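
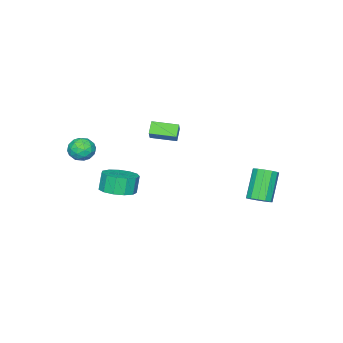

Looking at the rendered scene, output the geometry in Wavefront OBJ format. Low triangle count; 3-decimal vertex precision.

v 0.987 -2.437 -2.157
v 1.509 -1.553 -1.939
v 1.156 -1.618 -0.825
v 0.633 -2.503 -1.043
v 0.965 -1.389 -2.102
v 0.611 -1.454 -0.989
v 0.427 -1.558 -2.283
v 0.074 -1.623 -1.169
v 0.068 -2.006 -2.423
v -0.286 -2.071 -1.31
v -0 -2.591 -2.479
v -0.354 -2.656 -1.366
v 0.245 -3.127 -2.433
v -0.109 -3.192 -1.319
v 0.726 -3.444 -2.299
v 0.372 -3.51 -1.185
v 1.29 -3.442 -2.119
v 0.936 -3.507 -1.006
v 1.757 -3.121 -1.952
v 1.404 -3.186 -0.839
v 1.98 -2.582 -1.85
v 1.627 -2.648 -0.736
v 1.888 -1.998 -1.845
v 1.534 -2.063 -0.731
v 2.855 -2.675 1.615
v 3.366 -3.165 1.2
v 2.074 -3.715 1.88
v 2.585 -4.205 1.465
v 2.821 -3.876 2.179
v 3.303 -3.233 2.015
v 2.137 -3.647 1.065
v 2.619 -3.004 0.901
v 2.922 -3.765 0.86
v 3.345 -3.907 1.549
v 2.095 -2.973 1.531
v 2.518 -3.115 2.22
v 3.179 -2.829 1.384
v 2.261 -4.051 1.696
v 2.4 -3.858 2.115
v 2.7 -4.146 1.872
v 3.142 -2.869 1.863
v 3.442 -3.157 1.619
v 3.122 -3.575 2.195
v 1.998 -3.723 1.461
v 2.298 -4.011 1.217
v 2.74 -2.734 1.208
v 3.04 -3.022 0.965
v 2.318 -3.305 0.885
v 3.218 -3.469 0.941
v 2.759 -4.081 1.097
v 2.496 -3.753 0.861
v 2.779 -3.375 0.765
v 3.467 -3.553 1.345
v 3.008 -4.164 1.501
v 3.146 -3.971 1.921
v 3.43 -3.593 1.824
v 3.206 -3.906 1.146
v 2.432 -2.716 1.579
v 1.973 -3.327 1.735
v 2.01 -3.287 1.256
v 2.294 -2.909 1.159
v 2.681 -2.799 1.983
v 2.222 -3.411 2.139
v 2.661 -3.505 2.315
v 2.944 -3.127 2.219
v 2.234 -2.974 1.934
v -1.177 -1.883 1.193
v -1.706 -2.109 1.818
v -1.916 -0.586 1.038
v -2.445 -0.813 1.664
v -0.355 -1.307 2.096
v -0.884 -1.534 2.722
v -1.094 -0.011 1.942
v -1.623 -0.237 2.567
v -3.063 4.071 -2.492
v -2.458 3.958 -2.099
v -3.593 3.596 -0.455
v -4.197 3.709 -0.848
v -2.542 4.359 -2.069
v -3.677 3.997 -0.425
v -2.792 4.669 -2.173
v -3.927 4.307 -0.529
v -3.127 4.789 -2.378
v -4.262 4.427 -0.735
v -3.442 4.681 -2.62
v -4.577 4.319 -0.976
v -3.637 4.38 -2.82
v -4.772 4.017 -1.177
v -3.649 3.98 -2.917
v -4.784 3.618 -1.273
v -3.475 3.609 -2.878
v -4.61 3.247 -1.235
v -3.17 3.385 -2.717
v -4.305 3.023 -1.074
v -2.831 3.379 -2.484
v -3.966 3.017 -0.841
v -2.565 3.592 -2.254
v -3.7 3.23 -0.61
f 2 1 5
f 2 5 3
f 3 5 6
f 3 6 4
f 5 1 7
f 5 7 6
f 6 7 8
f 6 8 4
f 7 1 9
f 7 9 8
f 8 9 10
f 8 10 4
f 9 1 11
f 9 11 10
f 10 11 12
f 10 12 4
f 11 1 13
f 11 13 12
f 12 13 14
f 12 14 4
f 13 1 15
f 13 15 14
f 14 15 16
f 14 16 4
f 15 1 17
f 15 17 16
f 16 17 18
f 16 18 4
f 17 1 19
f 17 19 18
f 18 19 20
f 18 20 4
f 19 1 21
f 19 21 20
f 20 21 22
f 20 22 4
f 21 1 23
f 21 23 22
f 22 23 24
f 22 24 4
f 23 1 2
f 23 2 24
f 24 2 3
f 24 3 4
f 25 62 41
f 62 36 65
f 41 65 30
f 62 65 41
f 25 41 37
f 41 30 42
f 37 42 26
f 41 42 37
f 25 37 46
f 37 26 47
f 46 47 32
f 37 47 46
f 25 46 58
f 46 32 61
f 58 61 35
f 46 61 58
f 25 58 62
f 58 35 66
f 62 66 36
f 58 66 62
f 26 42 53
f 42 30 56
f 53 56 34
f 42 56 53
f 30 65 43
f 65 36 64
f 43 64 29
f 65 64 43
f 36 66 63
f 66 35 59
f 63 59 27
f 66 59 63
f 35 61 60
f 61 32 48
f 60 48 31
f 61 48 60
f 32 47 52
f 47 26 49
f 52 49 33
f 47 49 52
f 28 54 40
f 54 34 55
f 40 55 29
f 54 55 40
f 28 40 38
f 40 29 39
f 38 39 27
f 40 39 38
f 28 38 45
f 38 27 44
f 45 44 31
f 38 44 45
f 28 45 50
f 45 31 51
f 50 51 33
f 45 51 50
f 28 50 54
f 50 33 57
f 54 57 34
f 50 57 54
f 29 55 43
f 55 34 56
f 43 56 30
f 55 56 43
f 27 39 63
f 39 29 64
f 63 64 36
f 39 64 63
f 31 44 60
f 44 27 59
f 60 59 35
f 44 59 60
f 33 51 52
f 51 31 48
f 52 48 32
f 51 48 52
f 34 57 53
f 57 33 49
f 53 49 26
f 57 49 53
f 68 70 67
f 71 68 67
f 67 70 69
f 69 71 67
f 68 74 70
f 72 68 71
f 72 74 68
f 70 74 69
f 73 71 69
f 69 74 73
f 73 72 71
f 74 72 73
f 76 75 79
f 76 79 77
f 77 79 80
f 77 80 78
f 79 75 81
f 79 81 80
f 80 81 82
f 80 82 78
f 81 75 83
f 81 83 82
f 82 83 84
f 82 84 78
f 83 75 85
f 83 85 84
f 84 85 86
f 84 86 78
f 85 75 87
f 85 87 86
f 86 87 88
f 86 88 78
f 87 75 89
f 87 89 88
f 88 89 90
f 88 90 78
f 89 75 91
f 89 91 90
f 90 91 92
f 90 92 78
f 91 75 93
f 91 93 92
f 92 93 94
f 92 94 78
f 93 75 95
f 93 95 94
f 94 95 96
f 94 96 78
f 95 75 97
f 95 97 96
f 96 97 98
f 96 98 78
f 97 75 76
f 97 76 98
f 98 76 77
f 98 77 78



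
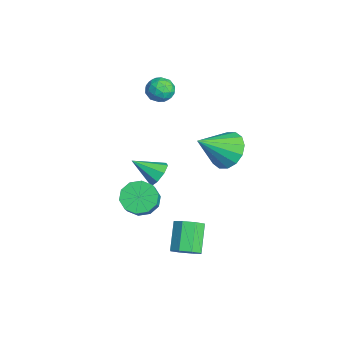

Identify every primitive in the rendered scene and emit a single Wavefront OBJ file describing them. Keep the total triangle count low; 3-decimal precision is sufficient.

v -4.36 1.092 2.203
v -3.611 1.139 2.098
v -4.309 -0.119 2.022
v -3.56 -0.072 1.917
v -3.855 0.05 2.604
v -3.886 0.798 2.716
v -4.034 0.222 1.404
v -4.065 0.97 1.516
v -3.41 0.601 1.604
v -3.299 0.495 2.346
v -4.621 0.525 1.774
v -4.51 0.419 2.516
v -3.99 1.221 2.167
v -3.93 -0.201 1.953
v -4.103 -0.13 2.357
v -3.663 -0.102 2.295
v -4.152 1.021 2.53
v -3.712 1.049 2.468
v -3.855 0.409 2.765
v -4.208 -0.029 1.652
v -3.768 -0.001 1.59
v -4.257 1.122 1.825
v -3.817 1.15 1.763
v -4.065 0.611 1.355
v -3.432 0.933 1.815
v -3.402 0.222 1.708
v -3.68 0.394 1.407
v -3.699 0.834 1.473
v -3.367 0.871 2.25
v -3.337 0.159 2.144
v -3.51 0.231 2.548
v -3.528 0.67 2.613
v -3.248 0.555 1.96
v -4.583 0.861 1.976
v -4.553 0.149 1.87
v -4.392 0.35 1.507
v -4.41 0.789 1.572
v -4.518 0.798 2.412
v -4.488 0.087 2.305
v -4.221 0.186 2.647
v -4.24 0.626 2.713
v -4.672 0.465 2.16
v -2.041 0.035 -2.512
v -1.317 -0.175 -2.416
v -2.499 -1.155 -1.668
v -1.5 0.189 -2.001
v -2 0.464 -1.886
v -2.523 0.487 -2.137
v -2.765 0.246 -2.608
v -2.582 -0.119 -3.023
v -2.082 -0.393 -3.139
v -1.558 -0.416 -2.887
v 2.475 0.351 -4.364
v 2.874 0.975 -4.193
v 1.784 1.373 -3.105
v 1.385 0.749 -3.276
v 2.486 1.068 -4.616
v 1.396 1.466 -3.529
v 2.091 0.741 -4.891
v 1.001 1.139 -3.804
v 1.922 0.185 -4.858
v 0.832 0.584 -3.77
v 2.076 -0.273 -4.535
v 0.986 0.125 -3.447
v 2.464 -0.366 -4.111
v 1.374 0.032 -3.024
v 2.859 -0.039 -3.836
v 1.769 0.359 -2.749
v 3.028 0.516 -3.87
v 1.938 0.915 -2.782
v 0.271 -1.249 -2.166
v 0.766 -0.531 -2.389
v 1.484 -0.773 -1.578
v 0.989 -1.491 -1.354
v 0.392 -0.371 -2.011
v 1.109 -0.613 -1.199
v -0.029 -0.546 -1.691
v 0.689 -0.787 -0.88
v -0.334 -0.989 -1.553
v 0.383 -1.231 -0.741
v -0.409 -1.532 -1.649
v 0.308 -1.774 -0.837
v -0.224 -1.967 -1.942
v 0.494 -2.209 -1.131
v 0.151 -2.127 -2.321
v 0.868 -2.369 -1.509
v 0.571 -1.953 -2.64
v 1.289 -2.194 -1.829
v 0.877 -1.509 -2.779
v 1.594 -1.751 -1.967
v 0.952 -0.966 -2.683
v 1.669 -1.208 -1.871
v -0.363 2.903 0.107
v 0.168 2.402 -0.675
v 0.023 1.397 1.333
v 0.549 2.71 -0.417
v 0.686 3.07 -0.019
v 0.542 3.384 0.413
v 0.155 3.57 0.763
v -0.37 3.577 0.938
v -0.894 3.404 0.889
v -1.276 3.096 0.631
v -1.413 2.736 0.233
v -1.268 2.421 -0.199
v -0.881 2.236 -0.549
v -0.356 2.229 -0.724
f 1 38 17
f 38 12 41
f 17 41 6
f 38 41 17
f 1 17 13
f 17 6 18
f 13 18 2
f 17 18 13
f 1 13 22
f 13 2 23
f 22 23 8
f 13 23 22
f 1 22 34
f 22 8 37
f 34 37 11
f 22 37 34
f 1 34 38
f 34 11 42
f 38 42 12
f 34 42 38
f 2 18 29
f 18 6 32
f 29 32 10
f 18 32 29
f 6 41 19
f 41 12 40
f 19 40 5
f 41 40 19
f 12 42 39
f 42 11 35
f 39 35 3
f 42 35 39
f 11 37 36
f 37 8 24
f 36 24 7
f 37 24 36
f 8 23 28
f 23 2 25
f 28 25 9
f 23 25 28
f 4 30 16
f 30 10 31
f 16 31 5
f 30 31 16
f 4 16 14
f 16 5 15
f 14 15 3
f 16 15 14
f 4 14 21
f 14 3 20
f 21 20 7
f 14 20 21
f 4 21 26
f 21 7 27
f 26 27 9
f 21 27 26
f 4 26 30
f 26 9 33
f 30 33 10
f 26 33 30
f 5 31 19
f 31 10 32
f 19 32 6
f 31 32 19
f 3 15 39
f 15 5 40
f 39 40 12
f 15 40 39
f 7 20 36
f 20 3 35
f 36 35 11
f 20 35 36
f 9 27 28
f 27 7 24
f 28 24 8
f 27 24 28
f 10 33 29
f 33 9 25
f 29 25 2
f 33 25 29
f 44 43 46
f 44 46 45
f 46 43 47
f 46 47 45
f 47 43 48
f 47 48 45
f 48 43 49
f 48 49 45
f 49 43 50
f 49 50 45
f 50 43 51
f 50 51 45
f 51 43 52
f 51 52 45
f 52 43 44
f 52 44 45
f 54 53 57
f 54 57 55
f 55 57 58
f 55 58 56
f 57 53 59
f 57 59 58
f 58 59 60
f 58 60 56
f 59 53 61
f 59 61 60
f 60 61 62
f 60 62 56
f 61 53 63
f 61 63 62
f 62 63 64
f 62 64 56
f 63 53 65
f 63 65 64
f 64 65 66
f 64 66 56
f 65 53 67
f 65 67 66
f 66 67 68
f 66 68 56
f 67 53 69
f 67 69 68
f 68 69 70
f 68 70 56
f 69 53 54
f 69 54 70
f 70 54 55
f 70 55 56
f 72 71 75
f 72 75 73
f 73 75 76
f 73 76 74
f 75 71 77
f 75 77 76
f 76 77 78
f 76 78 74
f 77 71 79
f 77 79 78
f 78 79 80
f 78 80 74
f 79 71 81
f 79 81 80
f 80 81 82
f 80 82 74
f 81 71 83
f 81 83 82
f 82 83 84
f 82 84 74
f 83 71 85
f 83 85 84
f 84 85 86
f 84 86 74
f 85 71 87
f 85 87 86
f 86 87 88
f 86 88 74
f 87 71 89
f 87 89 88
f 88 89 90
f 88 90 74
f 89 71 91
f 89 91 90
f 90 91 92
f 90 92 74
f 91 71 72
f 91 72 92
f 92 72 73
f 92 73 74
f 94 93 96
f 94 96 95
f 96 93 97
f 96 97 95
f 97 93 98
f 97 98 95
f 98 93 99
f 98 99 95
f 99 93 100
f 99 100 95
f 100 93 101
f 100 101 95
f 101 93 102
f 101 102 95
f 102 93 103
f 102 103 95
f 103 93 104
f 103 104 95
f 104 93 105
f 104 105 95
f 105 93 106
f 105 106 95
f 106 93 94
f 106 94 95



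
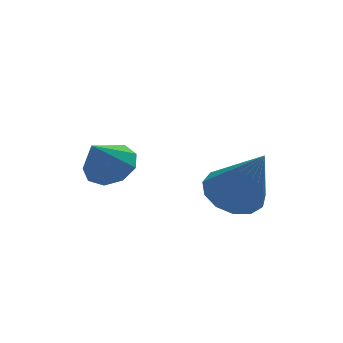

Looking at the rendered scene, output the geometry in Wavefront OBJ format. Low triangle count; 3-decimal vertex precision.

v 1.417 1.793 -2.78
v 2.044 1.363 -3.183
v 1.903 0.867 -1.04
v 2.243 1.774 -3.021
v 2.18 2.191 -2.781
v 1.874 2.481 -2.542
v 1.424 2.553 -2.378
v 0.972 2.383 -2.342
v 0.66 2.026 -2.445
v 0.59 1.595 -2.654
v 0.782 1.227 -2.904
v 1.175 1.038 -3.114
v 1.646 1.089 -3.218
v -1.337 3.643 -2.403
v -0.791 3.121 -2.316
v -1.903 3.217 -1.397
v -0.664 3.556 -2.06
v -0.852 4.031 -1.965
v -1.267 4.325 -2.075
v -1.715 4.299 -2.338
v -1.986 3.966 -2.631
v -1.953 3.482 -2.818
v -1.632 3.073 -2.81
v -1.173 2.93 -2.612
f 2 1 4
f 2 4 3
f 4 1 5
f 4 5 3
f 5 1 6
f 5 6 3
f 6 1 7
f 6 7 3
f 7 1 8
f 7 8 3
f 8 1 9
f 8 9 3
f 9 1 10
f 9 10 3
f 10 1 11
f 10 11 3
f 11 1 12
f 11 12 3
f 12 1 13
f 12 13 3
f 13 1 2
f 13 2 3
f 15 14 17
f 15 17 16
f 17 14 18
f 17 18 16
f 18 14 19
f 18 19 16
f 19 14 20
f 19 20 16
f 20 14 21
f 20 21 16
f 21 14 22
f 21 22 16
f 22 14 23
f 22 23 16
f 23 14 24
f 23 24 16
f 24 14 15
f 24 15 16



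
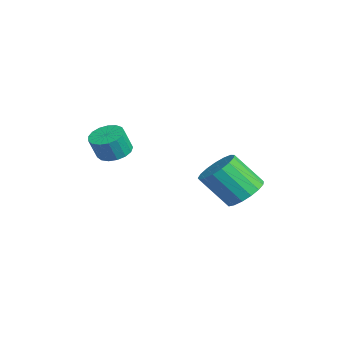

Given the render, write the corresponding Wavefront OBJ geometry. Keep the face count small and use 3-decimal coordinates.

v 1.65 -3.713 0.959
v 2.168 -3.129 1.079
v 2.368 -3.523 2.14
v 1.85 -4.107 2.021
v 1.839 -2.983 1.195
v 2.039 -3.378 2.257
v 1.467 -3.004 1.257
v 1.667 -3.399 2.319
v 1.137 -3.188 1.251
v 1.336 -3.583 2.313
v 0.924 -3.492 1.178
v 1.124 -3.887 2.24
v 0.877 -3.846 1.055
v 1.077 -4.241 2.117
v 1.008 -4.17 0.91
v 1.208 -4.565 1.971
v 1.286 -4.389 0.776
v 1.486 -4.784 1.838
v 1.647 -4.453 0.684
v 1.847 -4.848 1.746
v 2.009 -4.348 0.656
v 2.209 -4.742 1.717
v 2.288 -4.096 0.696
v 2.488 -4.491 1.758
v 2.422 -3.757 0.797
v 2.622 -4.152 1.859
v 2.379 -3.408 0.935
v 2.579 -3.803 1.997
v 4.031 1.261 -0.951
v 4.935 0.882 -0.931
v 4.432 -0.241 0.49
v 3.529 0.139 0.471
v 4.959 1.245 -0.636
v 4.456 0.122 0.786
v 4.771 1.612 -0.412
v 4.268 0.489 1.009
v 4.414 1.899 -0.312
v 3.911 0.776 1.109
v 3.969 2.04 -0.359
v 3.466 0.917 1.063
v 3.538 2.002 -0.541
v 3.035 0.879 0.881
v 3.22 1.795 -0.817
v 2.718 0.672 0.605
v 3.089 1.465 -1.123
v 2.586 0.343 0.298
v 3.173 1.089 -1.391
v 2.67 -0.033 0.031
v 3.454 0.752 -1.557
v 2.951 -0.37 -0.135
v 3.867 0.532 -1.585
v 3.364 -0.59 -0.163
v 4.318 0.479 -1.467
v 3.815 -0.643 -0.045
v 4.703 0.605 -1.231
v 4.2 -0.517 0.19
f 2 1 5
f 2 5 3
f 3 5 6
f 3 6 4
f 5 1 7
f 5 7 6
f 6 7 8
f 6 8 4
f 7 1 9
f 7 9 8
f 8 9 10
f 8 10 4
f 9 1 11
f 9 11 10
f 10 11 12
f 10 12 4
f 11 1 13
f 11 13 12
f 12 13 14
f 12 14 4
f 13 1 15
f 13 15 14
f 14 15 16
f 14 16 4
f 15 1 17
f 15 17 16
f 16 17 18
f 16 18 4
f 17 1 19
f 17 19 18
f 18 19 20
f 18 20 4
f 19 1 21
f 19 21 20
f 20 21 22
f 20 22 4
f 21 1 23
f 21 23 22
f 22 23 24
f 22 24 4
f 23 1 25
f 23 25 24
f 24 25 26
f 24 26 4
f 25 1 27
f 25 27 26
f 26 27 28
f 26 28 4
f 27 1 2
f 27 2 28
f 28 2 3
f 28 3 4
f 30 29 33
f 30 33 31
f 31 33 34
f 31 34 32
f 33 29 35
f 33 35 34
f 34 35 36
f 34 36 32
f 35 29 37
f 35 37 36
f 36 37 38
f 36 38 32
f 37 29 39
f 37 39 38
f 38 39 40
f 38 40 32
f 39 29 41
f 39 41 40
f 40 41 42
f 40 42 32
f 41 29 43
f 41 43 42
f 42 43 44
f 42 44 32
f 43 29 45
f 43 45 44
f 44 45 46
f 44 46 32
f 45 29 47
f 45 47 46
f 46 47 48
f 46 48 32
f 47 29 49
f 47 49 48
f 48 49 50
f 48 50 32
f 49 29 51
f 49 51 50
f 50 51 52
f 50 52 32
f 51 29 53
f 51 53 52
f 52 53 54
f 52 54 32
f 53 29 55
f 53 55 54
f 54 55 56
f 54 56 32
f 55 29 30
f 55 30 56
f 56 30 31
f 56 31 32



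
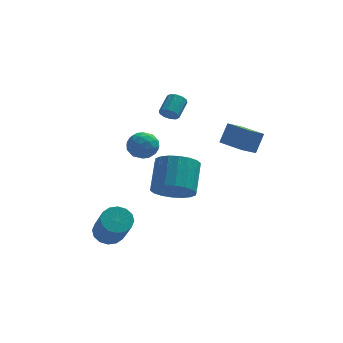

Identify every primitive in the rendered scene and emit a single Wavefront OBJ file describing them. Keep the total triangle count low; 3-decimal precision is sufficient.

v -0.479 -0.227 -0.618
v 0.051 -0.9 0.073
v 0.288 0.495 1.249
v -0.241 1.167 0.558
v 0.412 -0.725 -0.208
v 0.65 0.67 0.969
v 0.597 -0.452 -0.569
v 0.835 0.943 0.607
v 0.569 -0.134 -0.94
v 0.806 1.261 0.236
v 0.333 0.165 -1.248
v 0.571 1.56 -0.072
v -0.063 0.387 -1.431
v 0.174 1.782 -0.254
v -0.542 0.487 -1.452
v -0.304 1.882 -0.276
v -1.008 0.445 -1.309
v -0.771 1.84 -0.133
v -1.37 0.27 -1.029
v -1.132 1.665 0.148
v -1.555 -0.003 -0.667
v -1.317 1.392 0.509
v -1.526 -0.321 -0.296
v -1.289 1.074 0.88
v -1.291 -0.62 0.012
v -1.053 0.775 1.188
v -0.894 -0.842 0.194
v -0.657 0.553 1.371
v -0.416 -0.942 0.216
v -0.178 0.453 1.392
v -2.015 -0.333 2.794
v -1.398 -0.75 2.476
v -2.342 -1.37 3.524
v -1.725 -1.787 3.206
v -1.579 -1.166 3.705
v -1.377 -0.525 3.254
v -2.363 -1.595 2.746
v -2.161 -0.954 2.295
v -1.613 -1.53 2.447
v -1.129 -1.265 3.039
v -2.611 -0.855 2.961
v -2.127 -0.59 3.553
v -1.678 -0.45 2.571
v -2.062 -1.67 3.429
v -1.976 -1.305 3.722
v -1.614 -1.55 3.536
v -1.666 -0.318 3.028
v -1.303 -0.563 2.841
v -1.41 -0.808 3.563
v -2.437 -1.557 3.159
v -2.074 -1.802 2.972
v -2.126 -0.57 2.464
v -1.764 -0.815 2.278
v -2.33 -1.312 2.437
v -1.442 -1.154 2.367
v -1.634 -1.764 2.796
v -2.008 -1.651 2.526
v -1.89 -1.274 2.261
v -1.157 -0.998 2.715
v -1.349 -1.608 3.144
v -1.263 -1.243 3.437
v -1.145 -0.866 3.172
v -1.283 -1.457 2.698
v -2.391 -0.512 2.856
v -2.583 -1.122 3.285
v -2.595 -1.254 2.828
v -2.477 -0.877 2.563
v -2.106 -0.356 3.204
v -2.298 -0.966 3.633
v -1.85 -0.846 3.739
v -1.732 -0.469 3.474
v -2.457 -0.663 3.302
v -3.471 -1.618 -2.422
v -3.059 -1.056 -2.072
v -2.637 -2.4 -0.409
v -3.049 -2.962 -0.758
v -3.436 -1.007 -1.937
v -3.014 -2.352 -0.274
v -3.823 -1.123 -1.932
v -3.401 -2.467 -0.269
v -4.116 -1.371 -2.058
v -3.693 -2.715 -0.395
v -4.236 -1.685 -2.282
v -3.813 -3.03 -0.619
v -4.151 -1.981 -2.543
v -3.728 -3.326 -0.88
v -3.883 -2.18 -2.771
v -3.461 -3.524 -1.108
v -3.506 -2.228 -2.906
v -3.084 -3.573 -1.243
v -3.119 -2.113 -2.911
v -2.697 -3.457 -1.248
v -2.827 -1.865 -2.785
v -2.404 -3.209 -1.122
v -2.707 -1.55 -2.561
v -2.284 -2.895 -0.898
v -2.792 -1.254 -2.3
v -2.369 -2.599 -0.637
v 1.587 -1.706 3.543
v 1.962 -1.262 4.513
v 2.258 -1.302 3.099
v 2.632 -0.858 4.069
v 2.508 -2.982 3.771
v 2.882 -2.538 4.741
v 3.178 -2.578 3.327
v 3.553 -2.134 4.297
v -0.633 2.395 3.127
v -0.3 2.491 2.739
v 0.106 3.38 3.305
v -0.227 3.285 3.693
v -0.571 2.652 2.679
v -0.165 3.542 3.246
v -0.866 2.716 2.79
v -0.46 3.605 3.357
v -1.072 2.657 3.03
v -0.666 3.546 3.597
v -1.11 2.498 3.307
v -0.704 3.388 3.873
v -0.966 2.3 3.515
v -0.56 3.189 4.081
v -0.695 2.138 3.574
v -0.289 3.028 4.141
v -0.4 2.075 3.463
v 0.006 2.964 4.03
v -0.194 2.134 3.223
v 0.212 3.023 3.79
v -0.156 2.292 2.947
v 0.25 3.182 3.513
f 2 1 5
f 2 5 3
f 3 5 6
f 3 6 4
f 5 1 7
f 5 7 6
f 6 7 8
f 6 8 4
f 7 1 9
f 7 9 8
f 8 9 10
f 8 10 4
f 9 1 11
f 9 11 10
f 10 11 12
f 10 12 4
f 11 1 13
f 11 13 12
f 12 13 14
f 12 14 4
f 13 1 15
f 13 15 14
f 14 15 16
f 14 16 4
f 15 1 17
f 15 17 16
f 16 17 18
f 16 18 4
f 17 1 19
f 17 19 18
f 18 19 20
f 18 20 4
f 19 1 21
f 19 21 20
f 20 21 22
f 20 22 4
f 21 1 23
f 21 23 22
f 22 23 24
f 22 24 4
f 23 1 25
f 23 25 24
f 24 25 26
f 24 26 4
f 25 1 27
f 25 27 26
f 26 27 28
f 26 28 4
f 27 1 29
f 27 29 28
f 28 29 30
f 28 30 4
f 29 1 2
f 29 2 30
f 30 2 3
f 30 3 4
f 31 68 47
f 68 42 71
f 47 71 36
f 68 71 47
f 31 47 43
f 47 36 48
f 43 48 32
f 47 48 43
f 31 43 52
f 43 32 53
f 52 53 38
f 43 53 52
f 31 52 64
f 52 38 67
f 64 67 41
f 52 67 64
f 31 64 68
f 64 41 72
f 68 72 42
f 64 72 68
f 32 48 59
f 48 36 62
f 59 62 40
f 48 62 59
f 36 71 49
f 71 42 70
f 49 70 35
f 71 70 49
f 42 72 69
f 72 41 65
f 69 65 33
f 72 65 69
f 41 67 66
f 67 38 54
f 66 54 37
f 67 54 66
f 38 53 58
f 53 32 55
f 58 55 39
f 53 55 58
f 34 60 46
f 60 40 61
f 46 61 35
f 60 61 46
f 34 46 44
f 46 35 45
f 44 45 33
f 46 45 44
f 34 44 51
f 44 33 50
f 51 50 37
f 44 50 51
f 34 51 56
f 51 37 57
f 56 57 39
f 51 57 56
f 34 56 60
f 56 39 63
f 60 63 40
f 56 63 60
f 35 61 49
f 61 40 62
f 49 62 36
f 61 62 49
f 33 45 69
f 45 35 70
f 69 70 42
f 45 70 69
f 37 50 66
f 50 33 65
f 66 65 41
f 50 65 66
f 39 57 58
f 57 37 54
f 58 54 38
f 57 54 58
f 40 63 59
f 63 39 55
f 59 55 32
f 63 55 59
f 74 73 77
f 74 77 75
f 75 77 78
f 75 78 76
f 77 73 79
f 77 79 78
f 78 79 80
f 78 80 76
f 79 73 81
f 79 81 80
f 80 81 82
f 80 82 76
f 81 73 83
f 81 83 82
f 82 83 84
f 82 84 76
f 83 73 85
f 83 85 84
f 84 85 86
f 84 86 76
f 85 73 87
f 85 87 86
f 86 87 88
f 86 88 76
f 87 73 89
f 87 89 88
f 88 89 90
f 88 90 76
f 89 73 91
f 89 91 90
f 90 91 92
f 90 92 76
f 91 73 93
f 91 93 92
f 92 93 94
f 92 94 76
f 93 73 95
f 93 95 94
f 94 95 96
f 94 96 76
f 95 73 97
f 95 97 96
f 96 97 98
f 96 98 76
f 97 73 74
f 97 74 98
f 98 74 75
f 98 75 76
f 100 102 99
f 103 100 99
f 99 102 101
f 101 103 99
f 100 106 102
f 104 100 103
f 104 106 100
f 102 106 101
f 105 103 101
f 101 106 105
f 105 104 103
f 106 104 105
f 108 107 111
f 108 111 109
f 109 111 112
f 109 112 110
f 111 107 113
f 111 113 112
f 112 113 114
f 112 114 110
f 113 107 115
f 113 115 114
f 114 115 116
f 114 116 110
f 115 107 117
f 115 117 116
f 116 117 118
f 116 118 110
f 117 107 119
f 117 119 118
f 118 119 120
f 118 120 110
f 119 107 121
f 119 121 120
f 120 121 122
f 120 122 110
f 121 107 123
f 121 123 122
f 122 123 124
f 122 124 110
f 123 107 125
f 123 125 124
f 124 125 126
f 124 126 110
f 125 107 127
f 125 127 126
f 126 127 128
f 126 128 110
f 127 107 108
f 127 108 128
f 128 108 109
f 128 109 110



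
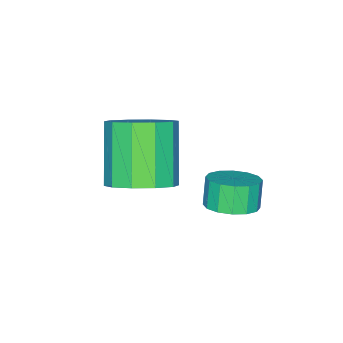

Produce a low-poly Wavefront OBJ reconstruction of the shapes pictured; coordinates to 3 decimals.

v 1.287 -1.784 -2.789
v 1.893 -1.316 -2.42
v 1.5 -1.528 -1.503
v 0.893 -1.996 -1.871
v 1.563 -1.035 -2.497
v 1.17 -1.247 -1.58
v 1.159 -0.955 -2.651
v 0.766 -1.167 -1.734
v 0.789 -1.097 -2.843
v 0.396 -1.309 -1.926
v 0.553 -1.423 -3.02
v 0.16 -1.635 -2.103
v 0.513 -1.846 -3.135
v 0.119 -2.057 -2.218
v 0.68 -2.252 -3.157
v 0.287 -2.464 -2.24
v 1.01 -2.533 -3.08
v 0.617 -2.745 -2.163
v 1.414 -2.613 -2.926
v 1.021 -2.825 -2.009
v 1.784 -2.471 -2.734
v 1.391 -2.683 -1.817
v 2.02 -2.145 -2.557
v 1.627 -2.357 -1.64
v 2.061 -1.723 -2.442
v 1.667 -1.934 -1.525
v 3.809 -3.147 -0.642
v 4.732 -3.461 -0.202
v 3.634 -4.328 1.483
v 2.711 -4.013 1.042
v 4.596 -2.854 0.021
v 3.497 -3.72 1.706
v 4.159 -2.358 -0.009
v 3.06 -3.225 1.676
v 3.588 -2.164 -0.281
v 2.49 -3.031 1.404
v 3.102 -2.345 -0.691
v 2.004 -3.212 0.994
v 2.886 -2.832 -1.083
v 1.788 -3.699 0.602
v 3.023 -3.44 -1.306
v 1.924 -4.306 0.379
v 3.46 -3.935 -1.276
v 2.361 -4.802 0.409
v 4.03 -4.129 -1.004
v 2.932 -4.996 0.681
v 4.516 -3.948 -0.594
v 3.418 -4.815 1.091
f 2 1 5
f 2 5 3
f 3 5 6
f 3 6 4
f 5 1 7
f 5 7 6
f 6 7 8
f 6 8 4
f 7 1 9
f 7 9 8
f 8 9 10
f 8 10 4
f 9 1 11
f 9 11 10
f 10 11 12
f 10 12 4
f 11 1 13
f 11 13 12
f 12 13 14
f 12 14 4
f 13 1 15
f 13 15 14
f 14 15 16
f 14 16 4
f 15 1 17
f 15 17 16
f 16 17 18
f 16 18 4
f 17 1 19
f 17 19 18
f 18 19 20
f 18 20 4
f 19 1 21
f 19 21 20
f 20 21 22
f 20 22 4
f 21 1 23
f 21 23 22
f 22 23 24
f 22 24 4
f 23 1 25
f 23 25 24
f 24 25 26
f 24 26 4
f 25 1 2
f 25 2 26
f 26 2 3
f 26 3 4
f 28 27 31
f 28 31 29
f 29 31 32
f 29 32 30
f 31 27 33
f 31 33 32
f 32 33 34
f 32 34 30
f 33 27 35
f 33 35 34
f 34 35 36
f 34 36 30
f 35 27 37
f 35 37 36
f 36 37 38
f 36 38 30
f 37 27 39
f 37 39 38
f 38 39 40
f 38 40 30
f 39 27 41
f 39 41 40
f 40 41 42
f 40 42 30
f 41 27 43
f 41 43 42
f 42 43 44
f 42 44 30
f 43 27 45
f 43 45 44
f 44 45 46
f 44 46 30
f 45 27 47
f 45 47 46
f 46 47 48
f 46 48 30
f 47 27 28
f 47 28 48
f 48 28 29
f 48 29 30



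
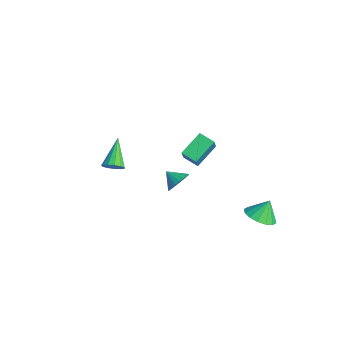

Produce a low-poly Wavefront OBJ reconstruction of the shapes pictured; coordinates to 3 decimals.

v -0.668 -0.124 -1.262
v -0.111 -0.537 -0.864
v -1.392 -0.596 -0.738
v -0.142 -0.286 -0.681
v -0.254 -0.011 -0.587
v -0.429 0.248 -0.595
v -0.64 0.45 -0.705
v -0.856 0.564 -0.899
v -1.043 0.574 -1.149
v -1.173 0.478 -1.416
v -1.226 0.29 -1.659
v -1.194 0.039 -1.842
v -1.083 -0.237 -1.937
v -0.908 -0.495 -1.928
v -0.697 -0.697 -1.819
v -0.481 -0.812 -1.624
v -0.294 -0.822 -1.374
v -0.164 -0.725 -1.108
v 2.131 3.544 -3.039
v 3.1 3.461 -2.923
v 2.049 4.136 -1.941
v 3.034 3.902 -3.165
v 2.726 4.247 -3.374
v 2.258 4.403 -3.493
v 1.756 4.33 -3.49
v 1.355 4.045 -3.367
v 1.161 3.627 -3.155
v 1.227 3.186 -2.913
v 1.535 2.841 -2.704
v 2.003 2.685 -2.585
v 2.505 2.759 -2.588
v 2.907 3.043 -2.711
v -4.428 1.606 -2.61
v -5.02 2.939 -1.717
v -3.638 2.178 -2.941
v -4.23 3.511 -2.048
v -3.65 1.189 -1.472
v -4.242 2.522 -0.579
v -2.86 1.761 -1.803
v -3.452 3.094 -0.91
v 0.198 -4.183 2.056
v 0.667 -3.914 2.399
v -1.098 -3.437 3.244
v 0.574 -3.673 2.147
v 0.362 -3.594 1.866
v 0.098 -3.702 1.645
v -0.134 -3.963 1.555
v -0.261 -4.293 1.624
v -0.242 -4.589 1.83
v -0.083 -4.755 2.108
v 0.165 -4.74 2.369
v 0.423 -4.548 2.531
v 0.611 -4.24 2.542
f 2 1 4
f 2 4 3
f 4 1 5
f 4 5 3
f 5 1 6
f 5 6 3
f 6 1 7
f 6 7 3
f 7 1 8
f 7 8 3
f 8 1 9
f 8 9 3
f 9 1 10
f 9 10 3
f 10 1 11
f 10 11 3
f 11 1 12
f 11 12 3
f 12 1 13
f 12 13 3
f 13 1 14
f 13 14 3
f 14 1 15
f 14 15 3
f 15 1 16
f 15 16 3
f 16 1 17
f 16 17 3
f 17 1 18
f 17 18 3
f 18 1 2
f 18 2 3
f 20 19 22
f 20 22 21
f 22 19 23
f 22 23 21
f 23 19 24
f 23 24 21
f 24 19 25
f 24 25 21
f 25 19 26
f 25 26 21
f 26 19 27
f 26 27 21
f 27 19 28
f 27 28 21
f 28 19 29
f 28 29 21
f 29 19 30
f 29 30 21
f 30 19 31
f 30 31 21
f 31 19 32
f 31 32 21
f 32 19 20
f 32 20 21
f 34 36 33
f 37 34 33
f 33 36 35
f 35 37 33
f 34 40 36
f 38 34 37
f 38 40 34
f 36 40 35
f 39 37 35
f 35 40 39
f 39 38 37
f 40 38 39
f 42 41 44
f 42 44 43
f 44 41 45
f 44 45 43
f 45 41 46
f 45 46 43
f 46 41 47
f 46 47 43
f 47 41 48
f 47 48 43
f 48 41 49
f 48 49 43
f 49 41 50
f 49 50 43
f 50 41 51
f 50 51 43
f 51 41 52
f 51 52 43
f 52 41 53
f 52 53 43
f 53 41 42
f 53 42 43



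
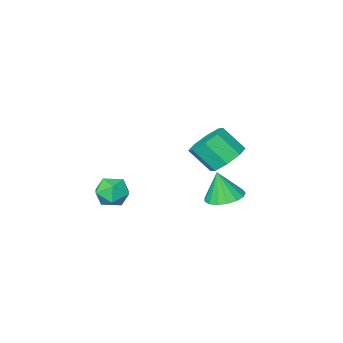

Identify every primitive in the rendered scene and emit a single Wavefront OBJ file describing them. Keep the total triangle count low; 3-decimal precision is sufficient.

v -1.036 4.292 2.355
v -0.263 3.999 1.674
v 0.408 3.096 2.825
v -0.364 3.388 3.505
v -0.072 4.676 2.094
v 0.6 3.772 3.245
v -0.445 5.128 2.666
v 0.227 4.224 3.817
v -1.164 5.09 3.056
v -0.493 4.186 4.207
v -1.808 4.584 3.035
v -1.137 3.681 4.186
v -2 3.908 2.615
v -1.328 3.004 3.766
v -1.627 3.456 2.043
v -0.955 2.552 3.194
v -0.907 3.494 1.653
v -0.236 2.59 2.804
v 0.618 -2.162 -2.62
v 1.309 -1.684 -3.197
v 1.811 -2.636 -1.583
v 2.502 -2.158 -2.16
v 1.82 -1.617 -1.629
v 1.082 -1.324 -2.27
v 2.038 -2.996 -2.51
v 1.3 -2.703 -3.151
v 2.187 -2.199 -3.129
v 2.052 -1.347 -2.585
v 1.068 -2.973 -2.195
v 0.933 -2.121 -1.651
v -1.845 2.849 -1.208
v -0.884 2.545 -1.42
v -1.595 2.511 0.408
v -0.837 3.027 -1.327
v -1.022 3.468 -1.206
v -1.395 3.767 -1.086
v -1.871 3.856 -0.994
v -2.341 3.714 -0.951
v -2.697 3.374 -0.967
v -2.859 2.913 -1.038
v -2.787 2.438 -1.148
v -2.5 2.057 -1.272
v -2.063 1.857 -1.381
v -1.576 1.884 -1.451
v -1.15 2.133 -1.465
f 2 1 5
f 2 5 3
f 3 5 6
f 3 6 4
f 5 1 7
f 5 7 6
f 6 7 8
f 6 8 4
f 7 1 9
f 7 9 8
f 8 9 10
f 8 10 4
f 9 1 11
f 9 11 10
f 10 11 12
f 10 12 4
f 11 1 13
f 11 13 12
f 12 13 14
f 12 14 4
f 13 1 15
f 13 15 14
f 14 15 16
f 14 16 4
f 15 1 17
f 15 17 16
f 16 17 18
f 16 18 4
f 17 1 2
f 17 2 18
f 18 2 3
f 18 3 4
f 19 30 24
f 19 24 20
f 19 20 26
f 19 26 29
f 19 29 30
f 20 24 28
f 24 30 23
f 30 29 21
f 29 26 25
f 26 20 27
f 22 28 23
f 22 23 21
f 22 21 25
f 22 25 27
f 22 27 28
f 23 28 24
f 21 23 30
f 25 21 29
f 27 25 26
f 28 27 20
f 32 31 34
f 32 34 33
f 34 31 35
f 34 35 33
f 35 31 36
f 35 36 33
f 36 31 37
f 36 37 33
f 37 31 38
f 37 38 33
f 38 31 39
f 38 39 33
f 39 31 40
f 39 40 33
f 40 31 41
f 40 41 33
f 41 31 42
f 41 42 33
f 42 31 43
f 42 43 33
f 43 31 44
f 43 44 33
f 44 31 45
f 44 45 33
f 45 31 32
f 45 32 33



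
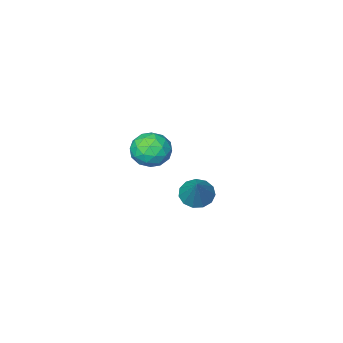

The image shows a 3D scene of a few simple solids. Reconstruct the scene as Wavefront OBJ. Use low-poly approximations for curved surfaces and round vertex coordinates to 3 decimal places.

v 1.288 -3.248 1.589
v 1.663 -2.754 2.172
v 1.957 -4.346 2.088
v 2.332 -3.852 2.671
v 1.496 -4.008 2.72
v 1.083 -3.33 2.411
v 2.537 -3.77 1.849
v 2.124 -3.092 1.54
v 2.435 -3.077 2.333
v 1.792 -3.224 2.871
v 1.828 -3.876 1.389
v 1.185 -4.023 1.927
v 1.417 -2.905 1.837
v 2.203 -4.195 2.423
v 1.712 -4.287 2.452
v 1.932 -3.997 2.795
v 1.076 -3.243 1.977
v 1.297 -2.953 2.32
v 1.198 -3.69 2.642
v 2.323 -4.147 1.94
v 2.544 -3.857 2.283
v 1.688 -3.103 1.465
v 1.908 -2.813 1.808
v 2.422 -3.41 1.618
v 2.091 -2.804 2.274
v 2.484 -3.449 2.567
v 2.605 -3.401 2.084
v 2.362 -3.003 1.903
v 1.713 -2.891 2.591
v 2.106 -3.536 2.884
v 1.615 -3.628 2.912
v 1.372 -3.229 2.731
v 2.167 -3.08 2.685
v 1.514 -3.564 1.376
v 1.907 -4.209 1.669
v 2.248 -3.871 1.529
v 2.005 -3.472 1.348
v 1.136 -3.651 1.693
v 1.529 -4.296 1.986
v 1.258 -4.097 2.357
v 1.015 -3.699 2.176
v 1.453 -4.02 1.575
v 2.695 0.859 2.522
v 3.1 0.375 2.674
v 3.265 1.701 3.678
v 3.278 0.586 2.433
v 3.27 0.883 2.22
v 3.08 1.173 2.103
v 2.767 1.364 2.119
v 2.432 1.394 2.262
v 2.18 1.254 2.488
v 2.091 0.989 2.725
v 2.194 0.683 2.897
v 2.456 0.432 2.95
v 2.794 0.317 2.867
f 1 38 17
f 38 12 41
f 17 41 6
f 38 41 17
f 1 17 13
f 17 6 18
f 13 18 2
f 17 18 13
f 1 13 22
f 13 2 23
f 22 23 8
f 13 23 22
f 1 22 34
f 22 8 37
f 34 37 11
f 22 37 34
f 1 34 38
f 34 11 42
f 38 42 12
f 34 42 38
f 2 18 29
f 18 6 32
f 29 32 10
f 18 32 29
f 6 41 19
f 41 12 40
f 19 40 5
f 41 40 19
f 12 42 39
f 42 11 35
f 39 35 3
f 42 35 39
f 11 37 36
f 37 8 24
f 36 24 7
f 37 24 36
f 8 23 28
f 23 2 25
f 28 25 9
f 23 25 28
f 4 30 16
f 30 10 31
f 16 31 5
f 30 31 16
f 4 16 14
f 16 5 15
f 14 15 3
f 16 15 14
f 4 14 21
f 14 3 20
f 21 20 7
f 14 20 21
f 4 21 26
f 21 7 27
f 26 27 9
f 21 27 26
f 4 26 30
f 26 9 33
f 30 33 10
f 26 33 30
f 5 31 19
f 31 10 32
f 19 32 6
f 31 32 19
f 3 15 39
f 15 5 40
f 39 40 12
f 15 40 39
f 7 20 36
f 20 3 35
f 36 35 11
f 20 35 36
f 9 27 28
f 27 7 24
f 28 24 8
f 27 24 28
f 10 33 29
f 33 9 25
f 29 25 2
f 33 25 29
f 44 43 46
f 44 46 45
f 46 43 47
f 46 47 45
f 47 43 48
f 47 48 45
f 48 43 49
f 48 49 45
f 49 43 50
f 49 50 45
f 50 43 51
f 50 51 45
f 51 43 52
f 51 52 45
f 52 43 53
f 52 53 45
f 53 43 54
f 53 54 45
f 54 43 55
f 54 55 45
f 55 43 44
f 55 44 45



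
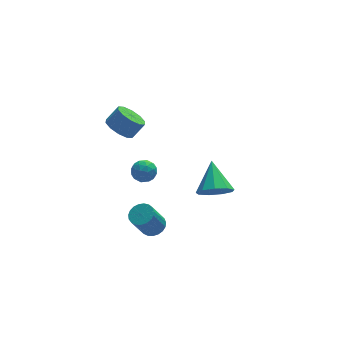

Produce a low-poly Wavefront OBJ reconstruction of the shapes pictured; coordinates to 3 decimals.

v -2.928 0.074 1.81
v -2.386 0.488 1.682
v -2.274 -0.588 2.438
v -1.732 -0.174 2.31
v -2.255 0.051 2.708
v -2.659 0.46 2.319
v -2.001 -0.56 1.801
v -2.405 -0.151 1.412
v -1.813 0.096 1.676
v -1.97 0.474 2.237
v -2.69 -0.574 1.883
v -2.847 -0.196 2.444
v -2.715 0.339 1.69
v -1.945 -0.439 2.43
v -2.253 -0.307 2.663
v -1.934 -0.063 2.588
v -2.875 0.322 2.065
v -2.556 0.566 1.99
v -2.479 0.309 2.593
v -2.104 -0.666 2.13
v -1.785 -0.422 2.055
v -2.726 -0.037 1.532
v -2.407 0.207 1.457
v -2.181 -0.409 1.527
v -2.059 0.352 1.612
v -1.675 -0.037 1.982
v -1.833 -0.264 1.682
v -2.071 -0.023 1.454
v -2.151 0.574 1.942
v -1.767 0.185 2.311
v -2.074 0.318 2.545
v -2.312 0.558 2.316
v -1.815 0.344 1.939
v -2.893 -0.285 1.809
v -2.509 -0.674 2.178
v -2.348 -0.658 1.804
v -2.586 -0.418 1.575
v -2.985 -0.063 2.138
v -2.601 -0.452 2.508
v -2.589 -0.077 2.666
v -2.827 0.164 2.438
v -2.845 -0.444 2.181
v -2.848 2.741 3.161
v -2.19 2.639 2.617
v -1.514 2.736 3.415
v -2.172 2.839 3.959
v -2.299 3.158 2.646
v -1.624 3.255 3.444
v -2.618 3.518 2.872
v -1.943 3.615 3.67
v -3.025 3.582 3.208
v -2.349 3.679 4.006
v -3.364 3.324 3.526
v -2.688 3.422 4.325
v -3.506 2.844 3.705
v -2.83 2.941 4.503
v -3.396 2.325 3.676
v -2.721 2.422 4.474
v -3.077 1.965 3.45
v -2.402 2.062 4.248
v -2.671 1.901 3.114
v -1.995 1.998 3.912
v -2.332 2.158 2.795
v -1.656 2.256 3.594
v 2.194 2.669 -3.154
v 3.156 2.75 -3.486
v 2.466 4.231 -1.986
v 2.731 3.126 -3.891
v 2.055 3.289 -3.952
v 1.444 3.161 -3.639
v 1.185 2.803 -3.1
v 1.397 2.382 -2.586
v 1.983 2.095 -2.338
v 2.668 2.076 -2.472
v 3.131 2.335 -2.925
v -1.6 1.013 -3.475
v -0.987 1.1 -3.149
v -1.707 0.733 -1.699
v -2.32 0.647 -2.025
v -1.1 1.368 -3.137
v -1.82 1.001 -1.687
v -1.299 1.575 -3.184
v -2.019 1.208 -1.734
v -1.551 1.684 -3.281
v -2.271 1.317 -1.831
v -1.811 1.678 -3.412
v -2.531 1.311 -1.962
v -2.034 1.557 -3.553
v -2.754 1.19 -2.103
v -2.183 1.342 -3.681
v -2.903 0.975 -2.231
v -2.231 1.07 -3.774
v -2.95 0.703 -2.324
v -2.169 0.788 -3.815
v -2.889 0.421 -2.365
v -2.009 0.545 -3.797
v -2.729 0.179 -2.347
v -1.779 0.384 -3.723
v -2.499 0.017 -2.273
v -1.517 0.331 -3.607
v -2.237 -0.036 -2.157
v -1.27 0.396 -3.467
v -1.99 0.029 -2.017
v -1.08 0.568 -3.33
v -1.8 0.201 -1.879
v -0.98 0.817 -3.217
v -1.7 0.45 -1.767
f 1 38 17
f 38 12 41
f 17 41 6
f 38 41 17
f 1 17 13
f 17 6 18
f 13 18 2
f 17 18 13
f 1 13 22
f 13 2 23
f 22 23 8
f 13 23 22
f 1 22 34
f 22 8 37
f 34 37 11
f 22 37 34
f 1 34 38
f 34 11 42
f 38 42 12
f 34 42 38
f 2 18 29
f 18 6 32
f 29 32 10
f 18 32 29
f 6 41 19
f 41 12 40
f 19 40 5
f 41 40 19
f 12 42 39
f 42 11 35
f 39 35 3
f 42 35 39
f 11 37 36
f 37 8 24
f 36 24 7
f 37 24 36
f 8 23 28
f 23 2 25
f 28 25 9
f 23 25 28
f 4 30 16
f 30 10 31
f 16 31 5
f 30 31 16
f 4 16 14
f 16 5 15
f 14 15 3
f 16 15 14
f 4 14 21
f 14 3 20
f 21 20 7
f 14 20 21
f 4 21 26
f 21 7 27
f 26 27 9
f 21 27 26
f 4 26 30
f 26 9 33
f 30 33 10
f 26 33 30
f 5 31 19
f 31 10 32
f 19 32 6
f 31 32 19
f 3 15 39
f 15 5 40
f 39 40 12
f 15 40 39
f 7 20 36
f 20 3 35
f 36 35 11
f 20 35 36
f 9 27 28
f 27 7 24
f 28 24 8
f 27 24 28
f 10 33 29
f 33 9 25
f 29 25 2
f 33 25 29
f 44 43 47
f 44 47 45
f 45 47 48
f 45 48 46
f 47 43 49
f 47 49 48
f 48 49 50
f 48 50 46
f 49 43 51
f 49 51 50
f 50 51 52
f 50 52 46
f 51 43 53
f 51 53 52
f 52 53 54
f 52 54 46
f 53 43 55
f 53 55 54
f 54 55 56
f 54 56 46
f 55 43 57
f 55 57 56
f 56 57 58
f 56 58 46
f 57 43 59
f 57 59 58
f 58 59 60
f 58 60 46
f 59 43 61
f 59 61 60
f 60 61 62
f 60 62 46
f 61 43 63
f 61 63 62
f 62 63 64
f 62 64 46
f 63 43 44
f 63 44 64
f 64 44 45
f 64 45 46
f 66 65 68
f 66 68 67
f 68 65 69
f 68 69 67
f 69 65 70
f 69 70 67
f 70 65 71
f 70 71 67
f 71 65 72
f 71 72 67
f 72 65 73
f 72 73 67
f 73 65 74
f 73 74 67
f 74 65 75
f 74 75 67
f 75 65 66
f 75 66 67
f 77 76 80
f 77 80 78
f 78 80 81
f 78 81 79
f 80 76 82
f 80 82 81
f 81 82 83
f 81 83 79
f 82 76 84
f 82 84 83
f 83 84 85
f 83 85 79
f 84 76 86
f 84 86 85
f 85 86 87
f 85 87 79
f 86 76 88
f 86 88 87
f 87 88 89
f 87 89 79
f 88 76 90
f 88 90 89
f 89 90 91
f 89 91 79
f 90 76 92
f 90 92 91
f 91 92 93
f 91 93 79
f 92 76 94
f 92 94 93
f 93 94 95
f 93 95 79
f 94 76 96
f 94 96 95
f 95 96 97
f 95 97 79
f 96 76 98
f 96 98 97
f 97 98 99
f 97 99 79
f 98 76 100
f 98 100 99
f 99 100 101
f 99 101 79
f 100 76 102
f 100 102 101
f 101 102 103
f 101 103 79
f 102 76 104
f 102 104 103
f 103 104 105
f 103 105 79
f 104 76 106
f 104 106 105
f 105 106 107
f 105 107 79
f 106 76 77
f 106 77 107
f 107 77 78
f 107 78 79



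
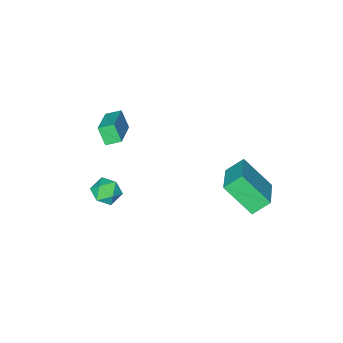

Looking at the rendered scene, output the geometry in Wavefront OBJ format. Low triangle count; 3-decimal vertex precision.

v 0.733 -2.715 1.072
v 0.736 -3.245 1.956
v 0.173 -2.226 1.367
v 0.176 -2.755 2.251
v 2.004 -1.645 1.709
v 2.007 -2.174 2.593
v 1.444 -1.155 2.004
v 1.447 -1.685 2.888
v -3.217 2.716 -2.411
v -2.617 1.391 -1.009
v -3.986 3.107 -1.712
v -3.385 1.782 -0.311
v -1.935 4.018 -1.729
v -1.334 2.693 -0.328
v -2.703 4.409 -1.031
v -2.103 3.084 0.371
v 2.827 -0.281 -1.26
v 3.371 -0.631 -0.791
v 1.909 -1.049 -0.769
v 2.453 -1.399 -0.3
v 2.239 -0.641 -0.166
v 2.806 -0.167 -0.469
v 2.474 -1.513 -1.091
v 3.041 -1.039 -1.394
v 3.153 -1.393 -0.686
v 3.007 -0.854 -0.115
v 2.273 -0.826 -1.445
v 2.127 -0.287 -0.874
f 2 4 1
f 5 2 1
f 1 4 3
f 3 5 1
f 2 8 4
f 6 2 5
f 6 8 2
f 4 8 3
f 7 5 3
f 3 8 7
f 7 6 5
f 8 6 7
f 10 12 9
f 13 10 9
f 9 12 11
f 11 13 9
f 10 16 12
f 14 10 13
f 14 16 10
f 12 16 11
f 15 13 11
f 11 16 15
f 15 14 13
f 16 14 15
f 17 28 22
f 17 22 18
f 17 18 24
f 17 24 27
f 17 27 28
f 18 22 26
f 22 28 21
f 28 27 19
f 27 24 23
f 24 18 25
f 20 26 21
f 20 21 19
f 20 19 23
f 20 23 25
f 20 25 26
f 21 26 22
f 19 21 28
f 23 19 27
f 25 23 24
f 26 25 18



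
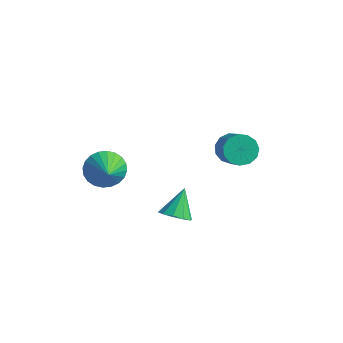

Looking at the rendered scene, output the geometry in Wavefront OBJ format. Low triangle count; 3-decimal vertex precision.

v -3.45 -2.861 -0.958
v -2.638 -2.368 -1.451
v -2.31 -3.859 -0.082
v -2.687 -2.127 -1.114
v -2.852 -1.998 -0.753
v -3.107 -2 -0.423
v -3.415 -2.133 -0.174
v -3.729 -2.377 -0.045
v -3.999 -2.695 -0.055
v -4.186 -3.038 -0.203
v -4.261 -3.354 -0.465
v -4.212 -3.595 -0.803
v -4.048 -3.724 -1.164
v -3.792 -3.722 -1.494
v -3.484 -3.589 -1.742
v -3.171 -3.344 -1.871
v -2.9 -3.027 -1.861
v -2.713 -2.684 -1.714
v 0.222 -2.029 -2.994
v 0.844 -1.525 -3.278
v -0.042 -0.991 -1.726
v 0.395 -1.368 -3.499
v -0.121 -1.464 -3.528
v -0.506 -1.775 -3.353
v -0.613 -2.184 -3.041
v -0.401 -2.534 -2.711
v 0.049 -2.69 -2.489
v 0.565 -2.594 -2.46
v 0.949 -2.283 -2.635
v 1.056 -1.874 -2.947
v -0.669 3.461 -1.977
v 0.006 3.866 -2.452
v 1.085 3.164 -1.519
v 0.409 2.759 -1.043
v -0.116 4.191 -2.067
v 0.962 3.488 -1.133
v -0.414 4.284 -1.653
v 0.665 3.581 -0.719
v -0.793 4.115 -1.342
v 0.286 3.413 -0.408
v -1.132 3.74 -1.232
v -0.054 3.037 -0.299
v -1.325 3.275 -1.359
v -0.247 2.573 -0.426
v -1.31 2.87 -1.682
v -0.231 2.167 -0.749
v -1.091 2.653 -2.099
v -0.012 1.95 -1.165
v -0.738 2.692 -2.477
v 0.34 1.989 -1.543
v -0.363 2.976 -2.696
v 0.715 2.273 -1.762
v -0.086 3.413 -2.687
v 0.992 2.711 -1.753
f 2 1 4
f 2 4 3
f 4 1 5
f 4 5 3
f 5 1 6
f 5 6 3
f 6 1 7
f 6 7 3
f 7 1 8
f 7 8 3
f 8 1 9
f 8 9 3
f 9 1 10
f 9 10 3
f 10 1 11
f 10 11 3
f 11 1 12
f 11 12 3
f 12 1 13
f 12 13 3
f 13 1 14
f 13 14 3
f 14 1 15
f 14 15 3
f 15 1 16
f 15 16 3
f 16 1 17
f 16 17 3
f 17 1 18
f 17 18 3
f 18 1 2
f 18 2 3
f 20 19 22
f 20 22 21
f 22 19 23
f 22 23 21
f 23 19 24
f 23 24 21
f 24 19 25
f 24 25 21
f 25 19 26
f 25 26 21
f 26 19 27
f 26 27 21
f 27 19 28
f 27 28 21
f 28 19 29
f 28 29 21
f 29 19 30
f 29 30 21
f 30 19 20
f 30 20 21
f 32 31 35
f 32 35 33
f 33 35 36
f 33 36 34
f 35 31 37
f 35 37 36
f 36 37 38
f 36 38 34
f 37 31 39
f 37 39 38
f 38 39 40
f 38 40 34
f 39 31 41
f 39 41 40
f 40 41 42
f 40 42 34
f 41 31 43
f 41 43 42
f 42 43 44
f 42 44 34
f 43 31 45
f 43 45 44
f 44 45 46
f 44 46 34
f 45 31 47
f 45 47 46
f 46 47 48
f 46 48 34
f 47 31 49
f 47 49 48
f 48 49 50
f 48 50 34
f 49 31 51
f 49 51 50
f 50 51 52
f 50 52 34
f 51 31 53
f 51 53 52
f 52 53 54
f 52 54 34
f 53 31 32
f 53 32 54
f 54 32 33
f 54 33 34



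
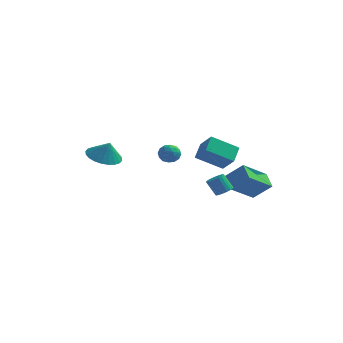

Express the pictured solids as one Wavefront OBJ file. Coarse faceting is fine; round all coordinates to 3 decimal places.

v 1.963 2.118 -1.931
v 3.058 2.215 -0.926
v 2.871 3.632 -3.067
v 3.967 3.729 -2.062
v 2.573 1.311 -2.518
v 3.669 1.408 -1.513
v 3.482 2.825 -3.654
v 4.577 2.922 -2.649
v 2.605 0.275 -2.31
v 3.092 0.242 -2.015
v 2.521 0.253 -1.074
v 2.035 0.285 -1.37
v 3.066 0.462 -2.033
v 2.496 0.473 -1.092
v 2.971 0.654 -2.093
v 2.4 0.665 -1.152
v 2.82 0.788 -2.186
v 2.249 0.799 -1.245
v 2.636 0.844 -2.298
v 2.065 0.854 -1.358
v 2.448 0.813 -2.412
v 1.877 0.824 -1.472
v 2.283 0.7 -2.511
v 1.713 0.711 -1.57
v 2.168 0.523 -2.579
v 1.597 0.533 -1.638
v 2.119 0.307 -2.606
v 1.548 0.318 -1.665
v 2.144 0.087 -2.588
v 1.574 0.098 -1.647
v 2.24 -0.105 -2.528
v 1.669 -0.094 -1.587
v 2.391 -0.239 -2.435
v 1.82 -0.228 -1.494
v 2.575 -0.294 -2.322
v 2.004 -0.284 -1.382
v 2.763 -0.264 -2.208
v 2.192 -0.253 -1.268
v 2.927 -0.151 -2.11
v 2.357 -0.14 -1.169
v 3.043 0.027 -2.042
v 2.472 0.037 -1.101
v -3.779 -1.779 0.331
v -3.163 -2.594 0.015
v -3.361 -1.881 1.409
v -2.909 -2.27 -0.052
v -2.788 -1.871 -0.061
v -2.817 -1.457 -0.011
v -2.993 -1.093 0.092
v -3.289 -0.833 0.231
v -3.659 -0.717 0.386
v -4.047 -0.763 0.532
v -4.395 -0.963 0.647
v -4.648 -1.288 0.715
v -4.77 -1.687 0.724
v -4.74 -2.1 0.673
v -4.564 -2.465 0.57
v -4.269 -2.725 0.431
v -3.899 -2.841 0.277
v -3.51 -2.795 0.131
v 0.275 -3.055 1.639
v 0.662 -3.117 2.173
v 0.798 -3.863 1.167
v 1.185 -3.925 1.701
v 0.544 -4.088 1.736
v 0.221 -3.589 2.027
v 1.239 -3.391 1.313
v 0.916 -2.892 1.604
v 1.258 -3.324 1.971
v 0.828 -3.755 2.233
v 0.632 -3.225 1.107
v 0.202 -3.656 1.369
v 0.423 -3.015 1.947
v 1.037 -3.965 1.393
v 0.661 -4.061 1.413
v 0.888 -4.097 1.727
v 0.163 -3.293 1.862
v 0.391 -3.329 2.176
v 0.321 -3.9 1.919
v 1.069 -3.651 1.164
v 1.297 -3.687 1.478
v 0.572 -2.883 1.613
v 0.799 -2.919 1.927
v 1.139 -3.08 1.421
v 1 -3.173 2.143
v 1.308 -3.648 1.865
v 1.34 -3.334 1.637
v 1.15 -3.041 1.809
v 0.748 -3.427 2.297
v 1.055 -3.901 2.019
v 0.678 -3.998 2.039
v 0.488 -3.704 2.211
v 1.098 -3.549 2.178
v 0.405 -3.079 1.321
v 0.712 -3.553 1.043
v 0.972 -3.276 1.129
v 0.782 -2.982 1.301
v 0.152 -3.332 1.475
v 0.46 -3.807 1.197
v 0.31 -3.939 1.531
v 0.12 -3.646 1.703
v 0.362 -3.431 1.162
v 1.565 -1.759 0.876
v 2.394 -2.358 1.758
v 1.549 -0.798 1.543
v 2.377 -1.397 2.425
v 2.963 -1.123 -0.005
v 3.791 -1.722 0.877
v 2.946 -0.162 0.662
v 3.775 -0.761 1.544
f 2 4 1
f 5 2 1
f 1 4 3
f 3 5 1
f 2 8 4
f 6 2 5
f 6 8 2
f 4 8 3
f 7 5 3
f 3 8 7
f 7 6 5
f 8 6 7
f 10 9 13
f 10 13 11
f 11 13 14
f 11 14 12
f 13 9 15
f 13 15 14
f 14 15 16
f 14 16 12
f 15 9 17
f 15 17 16
f 16 17 18
f 16 18 12
f 17 9 19
f 17 19 18
f 18 19 20
f 18 20 12
f 19 9 21
f 19 21 20
f 20 21 22
f 20 22 12
f 21 9 23
f 21 23 22
f 22 23 24
f 22 24 12
f 23 9 25
f 23 25 24
f 24 25 26
f 24 26 12
f 25 9 27
f 25 27 26
f 26 27 28
f 26 28 12
f 27 9 29
f 27 29 28
f 28 29 30
f 28 30 12
f 29 9 31
f 29 31 30
f 30 31 32
f 30 32 12
f 31 9 33
f 31 33 32
f 32 33 34
f 32 34 12
f 33 9 35
f 33 35 34
f 34 35 36
f 34 36 12
f 35 9 37
f 35 37 36
f 36 37 38
f 36 38 12
f 37 9 39
f 37 39 38
f 38 39 40
f 38 40 12
f 39 9 41
f 39 41 40
f 40 41 42
f 40 42 12
f 41 9 10
f 41 10 42
f 42 10 11
f 42 11 12
f 44 43 46
f 44 46 45
f 46 43 47
f 46 47 45
f 47 43 48
f 47 48 45
f 48 43 49
f 48 49 45
f 49 43 50
f 49 50 45
f 50 43 51
f 50 51 45
f 51 43 52
f 51 52 45
f 52 43 53
f 52 53 45
f 53 43 54
f 53 54 45
f 54 43 55
f 54 55 45
f 55 43 56
f 55 56 45
f 56 43 57
f 56 57 45
f 57 43 58
f 57 58 45
f 58 43 59
f 58 59 45
f 59 43 60
f 59 60 45
f 60 43 44
f 60 44 45
f 61 98 77
f 98 72 101
f 77 101 66
f 98 101 77
f 61 77 73
f 77 66 78
f 73 78 62
f 77 78 73
f 61 73 82
f 73 62 83
f 82 83 68
f 73 83 82
f 61 82 94
f 82 68 97
f 94 97 71
f 82 97 94
f 61 94 98
f 94 71 102
f 98 102 72
f 94 102 98
f 62 78 89
f 78 66 92
f 89 92 70
f 78 92 89
f 66 101 79
f 101 72 100
f 79 100 65
f 101 100 79
f 72 102 99
f 102 71 95
f 99 95 63
f 102 95 99
f 71 97 96
f 97 68 84
f 96 84 67
f 97 84 96
f 68 83 88
f 83 62 85
f 88 85 69
f 83 85 88
f 64 90 76
f 90 70 91
f 76 91 65
f 90 91 76
f 64 76 74
f 76 65 75
f 74 75 63
f 76 75 74
f 64 74 81
f 74 63 80
f 81 80 67
f 74 80 81
f 64 81 86
f 81 67 87
f 86 87 69
f 81 87 86
f 64 86 90
f 86 69 93
f 90 93 70
f 86 93 90
f 65 91 79
f 91 70 92
f 79 92 66
f 91 92 79
f 63 75 99
f 75 65 100
f 99 100 72
f 75 100 99
f 67 80 96
f 80 63 95
f 96 95 71
f 80 95 96
f 69 87 88
f 87 67 84
f 88 84 68
f 87 84 88
f 70 93 89
f 93 69 85
f 89 85 62
f 93 85 89
f 104 106 103
f 107 104 103
f 103 106 105
f 105 107 103
f 104 110 106
f 108 104 107
f 108 110 104
f 106 110 105
f 109 107 105
f 105 110 109
f 109 108 107
f 110 108 109



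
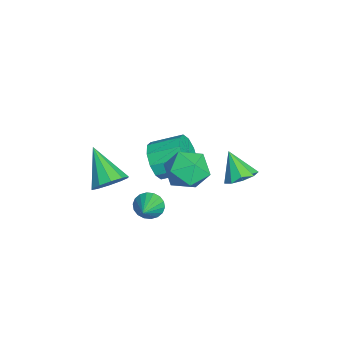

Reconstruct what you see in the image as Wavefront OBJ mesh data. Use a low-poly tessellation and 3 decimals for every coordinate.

v -0.994 -3.465 -0.45
v -0.498 -4.25 -0.407
v -2.426 -4.295 0.89
v -0.312 -3.9 0.009
v -0.386 -3.384 0.25
v -0.693 -2.898 0.224
v -1.114 -2.629 -0.06
v -1.489 -2.679 -0.492
v -1.675 -3.029 -0.909
v -1.601 -3.545 -1.149
v -1.294 -4.031 -1.123
v -0.873 -4.3 -0.839
v -3.139 2.487 -1.854
v -2.417 2.033 -1.684
v -3.821 1.893 -0.546
v -2.387 2.568 -1.426
v -2.709 3.065 -1.368
v -3.232 3.292 -1.538
v -3.712 3.141 -1.856
v -3.924 2.685 -2.173
v -3.769 2.136 -2.341
v -3.319 1.75 -2.282
v -2.785 1.71 -2.022
v 0.575 1.043 1.674
v 1.297 0.162 1.551
v -0.837 -0.142 1.869
v -0.115 -1.023 1.746
v -0.068 -0.371 2.687
v 0.805 0.362 2.566
v -0.345 -0.342 0.854
v 0.528 0.391 0.733
v 0.729 -0.694 1.044
v 0.9 -0.712 2.177
v -0.44 0.732 1.243
v -0.269 0.714 2.376
v -3.747 -1.481 -1.239
v -3.292 -1.884 -0.359
v -3.217 -0.363 0.3
v -3.673 0.041 -0.581
v -2.81 -1.724 -0.783
v -2.736 -0.202 -0.124
v -2.687 -1.471 -1.382
v -2.612 0.051 -0.723
v -2.968 -1.222 -1.926
v -2.894 0.3 -1.267
v -3.547 -1.071 -2.208
v -3.473 0.45 -1.549
v -4.203 -1.077 -2.12
v -4.128 0.444 -1.461
v -4.684 -1.238 -1.696
v -4.61 0.284 -1.037
v -4.808 -1.491 -1.097
v -4.733 0.031 -0.438
v -4.526 -1.74 -0.553
v -4.452 -0.218 0.106
v -3.947 -1.89 -0.271
v -3.873 -0.369 0.388
v 0.085 -1.692 -1.049
v 0.389 -1.907 -1.676
v 1.455 -1.908 -0.311
v 0.441 -1.587 -1.678
v 0.422 -1.287 -1.554
v 0.336 -1.067 -1.331
v 0.201 -0.971 -1.051
v 0.043 -1.018 -0.772
v -0.107 -1.198 -0.547
v -0.219 -1.476 -0.421
v -0.27 -1.797 -0.42
v -0.251 -2.097 -0.543
v -0.165 -2.317 -0.766
v -0.03 -2.413 -1.046
v 0.128 -2.366 -1.326
v 0.278 -2.186 -1.551
f 2 1 4
f 2 4 3
f 4 1 5
f 4 5 3
f 5 1 6
f 5 6 3
f 6 1 7
f 6 7 3
f 7 1 8
f 7 8 3
f 8 1 9
f 8 9 3
f 9 1 10
f 9 10 3
f 10 1 11
f 10 11 3
f 11 1 12
f 11 12 3
f 12 1 2
f 12 2 3
f 14 13 16
f 14 16 15
f 16 13 17
f 16 17 15
f 17 13 18
f 17 18 15
f 18 13 19
f 18 19 15
f 19 13 20
f 19 20 15
f 20 13 21
f 20 21 15
f 21 13 22
f 21 22 15
f 22 13 23
f 22 23 15
f 23 13 14
f 23 14 15
f 24 35 29
f 24 29 25
f 24 25 31
f 24 31 34
f 24 34 35
f 25 29 33
f 29 35 28
f 35 34 26
f 34 31 30
f 31 25 32
f 27 33 28
f 27 28 26
f 27 26 30
f 27 30 32
f 27 32 33
f 28 33 29
f 26 28 35
f 30 26 34
f 32 30 31
f 33 32 25
f 37 36 40
f 37 40 38
f 38 40 41
f 38 41 39
f 40 36 42
f 40 42 41
f 41 42 43
f 41 43 39
f 42 36 44
f 42 44 43
f 43 44 45
f 43 45 39
f 44 36 46
f 44 46 45
f 45 46 47
f 45 47 39
f 46 36 48
f 46 48 47
f 47 48 49
f 47 49 39
f 48 36 50
f 48 50 49
f 49 50 51
f 49 51 39
f 50 36 52
f 50 52 51
f 51 52 53
f 51 53 39
f 52 36 54
f 52 54 53
f 53 54 55
f 53 55 39
f 54 36 56
f 54 56 55
f 55 56 57
f 55 57 39
f 56 36 37
f 56 37 57
f 57 37 38
f 57 38 39
f 59 58 61
f 59 61 60
f 61 58 62
f 61 62 60
f 62 58 63
f 62 63 60
f 63 58 64
f 63 64 60
f 64 58 65
f 64 65 60
f 65 58 66
f 65 66 60
f 66 58 67
f 66 67 60
f 67 58 68
f 67 68 60
f 68 58 69
f 68 69 60
f 69 58 70
f 69 70 60
f 70 58 71
f 70 71 60
f 71 58 72
f 71 72 60
f 72 58 73
f 72 73 60
f 73 58 59
f 73 59 60



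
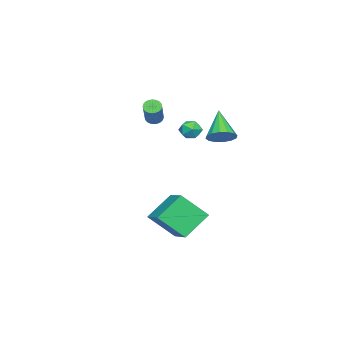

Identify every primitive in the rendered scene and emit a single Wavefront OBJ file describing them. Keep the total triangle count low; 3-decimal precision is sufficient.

v 2.87 3 -4.732
v 3.416 1.546 -3.245
v 1.49 3.839 -3.404
v 2.036 2.384 -1.918
v 4.284 4.236 -4.042
v 4.83 2.781 -2.556
v 2.904 5.074 -2.715
v 3.45 3.62 -1.228
v -0.92 4.285 1.904
v -0.331 3.605 2.096
v -2.26 3.575 3.496
v -0.194 3.968 2.373
v -0.252 4.416 2.523
v -0.489 4.829 2.508
v -0.841 5.096 2.331
v -1.214 5.146 2.039
v -1.508 4.965 1.711
v -1.645 4.602 1.434
v -1.587 4.154 1.284
v -1.35 3.741 1.299
v -0.998 3.474 1.476
v -0.625 3.424 1.768
v -0.709 0.176 2.981
v -0.372 0.311 2.568
v 1.125 0.86 3.965
v 0.789 0.724 4.379
v -0.473 0.498 2.603
v 1.024 1.046 4
v -0.61 0.635 2.695
v 0.888 1.183 4.092
v -0.761 0.702 2.831
v 0.736 1.251 4.228
v -0.905 0.69 2.99
v 0.592 1.238 4.387
v -1.019 0.599 3.148
v 0.479 1.147 4.545
v -1.085 0.443 3.28
v 0.412 0.992 4.677
v -1.094 0.247 3.367
v 0.403 0.796 4.764
v -1.045 0.04 3.395
v 0.452 0.589 4.792
v -0.944 -0.146 3.36
v 0.553 0.402 4.757
v -0.808 -0.283 3.268
v 0.69 0.265 4.665
v -0.656 -0.351 3.132
v 0.841 0.198 4.529
v -0.512 -0.338 2.973
v 0.985 0.21 4.37
v -0.399 -0.247 2.815
v 1.099 0.301 4.212
v -0.332 -0.092 2.683
v 1.165 0.457 4.08
v -0.323 0.104 2.596
v 1.174 0.653 3.993
v -1.536 2.881 2.092
v -1.099 2.575 1.527
v -1.801 1.725 2.513
v -1.364 1.419 1.948
v -1.029 1.815 2.528
v -0.865 2.529 2.267
v -2.035 1.771 1.773
v -1.871 2.485 1.512
v -1.407 1.888 1.329
v -0.785 1.916 1.796
v -2.115 2.384 2.244
v -1.493 2.412 2.711
f 2 4 1
f 5 2 1
f 1 4 3
f 3 5 1
f 2 8 4
f 6 2 5
f 6 8 2
f 4 8 3
f 7 5 3
f 3 8 7
f 7 6 5
f 8 6 7
f 10 9 12
f 10 12 11
f 12 9 13
f 12 13 11
f 13 9 14
f 13 14 11
f 14 9 15
f 14 15 11
f 15 9 16
f 15 16 11
f 16 9 17
f 16 17 11
f 17 9 18
f 17 18 11
f 18 9 19
f 18 19 11
f 19 9 20
f 19 20 11
f 20 9 21
f 20 21 11
f 21 9 22
f 21 22 11
f 22 9 10
f 22 10 11
f 24 23 27
f 24 27 25
f 25 27 28
f 25 28 26
f 27 23 29
f 27 29 28
f 28 29 30
f 28 30 26
f 29 23 31
f 29 31 30
f 30 31 32
f 30 32 26
f 31 23 33
f 31 33 32
f 32 33 34
f 32 34 26
f 33 23 35
f 33 35 34
f 34 35 36
f 34 36 26
f 35 23 37
f 35 37 36
f 36 37 38
f 36 38 26
f 37 23 39
f 37 39 38
f 38 39 40
f 38 40 26
f 39 23 41
f 39 41 40
f 40 41 42
f 40 42 26
f 41 23 43
f 41 43 42
f 42 43 44
f 42 44 26
f 43 23 45
f 43 45 44
f 44 45 46
f 44 46 26
f 45 23 47
f 45 47 46
f 46 47 48
f 46 48 26
f 47 23 49
f 47 49 48
f 48 49 50
f 48 50 26
f 49 23 51
f 49 51 50
f 50 51 52
f 50 52 26
f 51 23 53
f 51 53 52
f 52 53 54
f 52 54 26
f 53 23 55
f 53 55 54
f 54 55 56
f 54 56 26
f 55 23 24
f 55 24 56
f 56 24 25
f 56 25 26
f 57 68 62
f 57 62 58
f 57 58 64
f 57 64 67
f 57 67 68
f 58 62 66
f 62 68 61
f 68 67 59
f 67 64 63
f 64 58 65
f 60 66 61
f 60 61 59
f 60 59 63
f 60 63 65
f 60 65 66
f 61 66 62
f 59 61 68
f 63 59 67
f 65 63 64
f 66 65 58



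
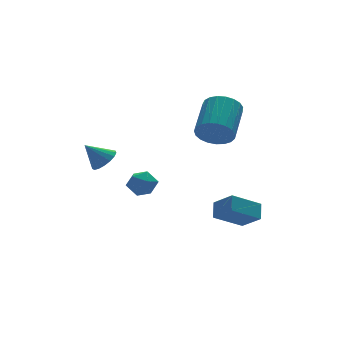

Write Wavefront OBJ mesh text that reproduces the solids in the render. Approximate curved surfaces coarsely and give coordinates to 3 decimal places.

v 2.048 1.513 1.145
v 2.539 1.57 0.417
v 3.643 2.905 1.268
v 3.152 2.847 1.995
v 2.282 1.823 0.355
v 3.386 3.158 1.206
v 1.984 2.021 0.43
v 3.088 3.356 1.28
v 1.697 2.132 0.628
v 2.801 3.467 1.479
v 1.471 2.136 0.916
v 2.575 3.471 1.766
v 1.344 2.032 1.243
v 2.448 3.367 2.094
v 1.34 1.838 1.553
v 2.444 3.173 2.404
v 1.458 1.588 1.793
v 2.562 2.923 2.644
v 1.678 1.324 1.92
v 2.782 2.659 2.771
v 1.962 1.094 1.914
v 3.066 2.429 2.765
v 2.26 0.936 1.774
v 3.364 2.271 2.625
v 2.523 0.877 1.526
v 3.627 2.212 2.377
v 2.703 0.928 1.211
v 3.807 2.263 2.062
v 2.77 1.081 0.885
v 3.874 2.416 1.736
v 2.712 1.308 0.604
v 3.816 2.643 1.455
v -0.251 4.315 -2.658
v 0.198 3.736 -2.804
v -0.738 3.704 -1.736
v -0.289 3.125 -1.882
v -0.004 3.76 -1.613
v 0.297 4.138 -2.182
v -0.837 3.302 -2.358
v -0.536 3.68 -2.927
v -0.164 3.11 -2.618
v 0.351 3.394 -2.158
v -0.891 4.046 -2.382
v -0.376 4.33 -1.922
v -2.053 3.677 -0.448
v -1.669 4.242 -0.353
v -2.787 4.023 0.448
v -1.895 4.337 -0.574
v -2.157 4.28 -0.767
v -2.396 4.085 -0.887
v -2.555 3.796 -0.906
v -2.6 3.48 -0.821
v -2.519 3.21 -0.65
v -2.331 3.046 -0.433
v -2.08 3.026 -0.22
v -1.822 3.156 -0.059
v -1.617 3.405 0.013
v -1.512 3.716 -0.021
v -1.531 4.019 -0.153
v 1.655 0.87 -3.473
v 2.047 -0.024 -2.725
v 2.001 1.474 -2.934
v 2.393 0.58 -2.185
v 3.027 0.8 -4.275
v 3.419 -0.094 -3.526
v 3.373 1.404 -3.735
v 3.765 0.51 -2.987
f 2 1 5
f 2 5 3
f 3 5 6
f 3 6 4
f 5 1 7
f 5 7 6
f 6 7 8
f 6 8 4
f 7 1 9
f 7 9 8
f 8 9 10
f 8 10 4
f 9 1 11
f 9 11 10
f 10 11 12
f 10 12 4
f 11 1 13
f 11 13 12
f 12 13 14
f 12 14 4
f 13 1 15
f 13 15 14
f 14 15 16
f 14 16 4
f 15 1 17
f 15 17 16
f 16 17 18
f 16 18 4
f 17 1 19
f 17 19 18
f 18 19 20
f 18 20 4
f 19 1 21
f 19 21 20
f 20 21 22
f 20 22 4
f 21 1 23
f 21 23 22
f 22 23 24
f 22 24 4
f 23 1 25
f 23 25 24
f 24 25 26
f 24 26 4
f 25 1 27
f 25 27 26
f 26 27 28
f 26 28 4
f 27 1 29
f 27 29 28
f 28 29 30
f 28 30 4
f 29 1 31
f 29 31 30
f 30 31 32
f 30 32 4
f 31 1 2
f 31 2 32
f 32 2 3
f 32 3 4
f 33 44 38
f 33 38 34
f 33 34 40
f 33 40 43
f 33 43 44
f 34 38 42
f 38 44 37
f 44 43 35
f 43 40 39
f 40 34 41
f 36 42 37
f 36 37 35
f 36 35 39
f 36 39 41
f 36 41 42
f 37 42 38
f 35 37 44
f 39 35 43
f 41 39 40
f 42 41 34
f 46 45 48
f 46 48 47
f 48 45 49
f 48 49 47
f 49 45 50
f 49 50 47
f 50 45 51
f 50 51 47
f 51 45 52
f 51 52 47
f 52 45 53
f 52 53 47
f 53 45 54
f 53 54 47
f 54 45 55
f 54 55 47
f 55 45 56
f 55 56 47
f 56 45 57
f 56 57 47
f 57 45 58
f 57 58 47
f 58 45 59
f 58 59 47
f 59 45 46
f 59 46 47
f 61 63 60
f 64 61 60
f 60 63 62
f 62 64 60
f 61 67 63
f 65 61 64
f 65 67 61
f 63 67 62
f 66 64 62
f 62 67 66
f 66 65 64
f 67 65 66



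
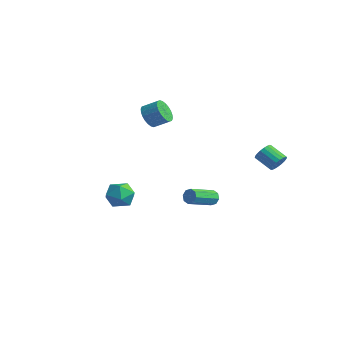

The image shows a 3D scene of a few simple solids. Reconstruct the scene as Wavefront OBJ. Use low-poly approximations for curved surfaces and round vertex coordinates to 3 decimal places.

v -0.472 2.479 -4.081
v -0.178 2.637 -3.669
v -0.154 0.98 -3.048
v -0.448 0.821 -3.459
v -0.576 2.66 -3.594
v -0.552 1.002 -2.972
v -0.913 2.576 -3.803
v -0.889 0.919 -3.182
v -0.992 2.435 -4.176
v -0.967 0.778 -3.554
v -0.766 2.32 -4.492
v -0.742 0.663 -3.871
v -0.368 2.298 -4.568
v -0.344 0.64 -3.946
v -0.031 2.381 -4.358
v -0.007 0.724 -3.737
v 0.047 2.522 -3.986
v 0.072 0.865 -3.364
v -0.602 -2.88 -2.3
v -0.061 -3.561 -2.645
v -1.359 -3.899 -1.475
v -0.818 -4.58 -1.82
v -0.456 -3.946 -1.235
v 0.012 -3.316 -1.744
v -1.432 -4.144 -2.376
v -0.964 -3.514 -2.885
v -0.573 -4.342 -2.691
v 0.03 -4.22 -1.986
v -1.45 -3.24 -2.134
v -0.847 -3.118 -1.429
v 3.353 3.897 -0.451
v 3.648 3.434 -0.164
v 2.642 3.18 0.459
v 2.347 3.643 0.171
v 3.696 3.649 0.002
v 2.69 3.395 0.624
v 3.676 3.914 0.077
v 2.67 3.66 0.7
v 3.592 4.175 0.049
v 2.586 3.921 0.671
v 3.461 4.381 -0.079
v 2.455 4.127 0.543
v 3.308 4.491 -0.281
v 2.302 4.237 0.342
v 3.164 4.484 -0.516
v 2.159 4.23 0.106
v 3.058 4.36 -0.739
v 2.052 4.106 -0.116
v 3.01 4.145 -0.904
v 2.004 3.891 -0.282
v 3.03 3.88 -0.98
v 2.024 3.626 -0.357
v 3.114 3.619 -0.951
v 2.108 3.365 -0.329
v 3.245 3.413 -0.823
v 2.239 3.159 -0.201
v 3.398 3.303 -0.622
v 2.392 3.049 0.001
v 3.541 3.31 -0.386
v 2.536 3.056 0.236
v -4.194 0.958 1.387
v -3.612 0.433 1.145
v -2.885 0.997 1.672
v -3.466 1.522 1.913
v -3.605 0.647 0.907
v -2.878 1.211 1.434
v -3.688 0.909 0.743
v -2.961 1.472 1.269
v -3.849 1.178 0.676
v -3.121 1.741 1.203
v -4.061 1.413 0.717
v -3.334 1.977 1.244
v -4.294 1.579 0.861
v -3.567 2.143 1.387
v -4.511 1.651 1.084
v -3.784 2.215 1.611
v -4.68 1.617 1.354
v -3.953 2.181 1.88
v -4.775 1.483 1.628
v -4.048 2.047 2.155
v -4.782 1.269 1.866
v -4.055 1.833 2.393
v -4.699 1.008 2.031
v -3.972 1.571 2.557
v -4.539 0.739 2.097
v -3.811 1.302 2.624
v -4.326 0.503 2.056
v -3.599 1.067 2.583
v -4.093 0.337 1.913
v -3.366 0.901 2.439
v -3.876 0.265 1.689
v -3.149 0.829 2.216
v -3.707 0.299 1.42
v -2.98 0.863 1.946
f 2 1 5
f 2 5 3
f 3 5 6
f 3 6 4
f 5 1 7
f 5 7 6
f 6 7 8
f 6 8 4
f 7 1 9
f 7 9 8
f 8 9 10
f 8 10 4
f 9 1 11
f 9 11 10
f 10 11 12
f 10 12 4
f 11 1 13
f 11 13 12
f 12 13 14
f 12 14 4
f 13 1 15
f 13 15 14
f 14 15 16
f 14 16 4
f 15 1 17
f 15 17 16
f 16 17 18
f 16 18 4
f 17 1 2
f 17 2 18
f 18 2 3
f 18 3 4
f 19 30 24
f 19 24 20
f 19 20 26
f 19 26 29
f 19 29 30
f 20 24 28
f 24 30 23
f 30 29 21
f 29 26 25
f 26 20 27
f 22 28 23
f 22 23 21
f 22 21 25
f 22 25 27
f 22 27 28
f 23 28 24
f 21 23 30
f 25 21 29
f 27 25 26
f 28 27 20
f 32 31 35
f 32 35 33
f 33 35 36
f 33 36 34
f 35 31 37
f 35 37 36
f 36 37 38
f 36 38 34
f 37 31 39
f 37 39 38
f 38 39 40
f 38 40 34
f 39 31 41
f 39 41 40
f 40 41 42
f 40 42 34
f 41 31 43
f 41 43 42
f 42 43 44
f 42 44 34
f 43 31 45
f 43 45 44
f 44 45 46
f 44 46 34
f 45 31 47
f 45 47 46
f 46 47 48
f 46 48 34
f 47 31 49
f 47 49 48
f 48 49 50
f 48 50 34
f 49 31 51
f 49 51 50
f 50 51 52
f 50 52 34
f 51 31 53
f 51 53 52
f 52 53 54
f 52 54 34
f 53 31 55
f 53 55 54
f 54 55 56
f 54 56 34
f 55 31 57
f 55 57 56
f 56 57 58
f 56 58 34
f 57 31 59
f 57 59 58
f 58 59 60
f 58 60 34
f 59 31 32
f 59 32 60
f 60 32 33
f 60 33 34
f 62 61 65
f 62 65 63
f 63 65 66
f 63 66 64
f 65 61 67
f 65 67 66
f 66 67 68
f 66 68 64
f 67 61 69
f 67 69 68
f 68 69 70
f 68 70 64
f 69 61 71
f 69 71 70
f 70 71 72
f 70 72 64
f 71 61 73
f 71 73 72
f 72 73 74
f 72 74 64
f 73 61 75
f 73 75 74
f 74 75 76
f 74 76 64
f 75 61 77
f 75 77 76
f 76 77 78
f 76 78 64
f 77 61 79
f 77 79 78
f 78 79 80
f 78 80 64
f 79 61 81
f 79 81 80
f 80 81 82
f 80 82 64
f 81 61 83
f 81 83 82
f 82 83 84
f 82 84 64
f 83 61 85
f 83 85 84
f 84 85 86
f 84 86 64
f 85 61 87
f 85 87 86
f 86 87 88
f 86 88 64
f 87 61 89
f 87 89 88
f 88 89 90
f 88 90 64
f 89 61 91
f 89 91 90
f 90 91 92
f 90 92 64
f 91 61 93
f 91 93 92
f 92 93 94
f 92 94 64
f 93 61 62
f 93 62 94
f 94 62 63
f 94 63 64



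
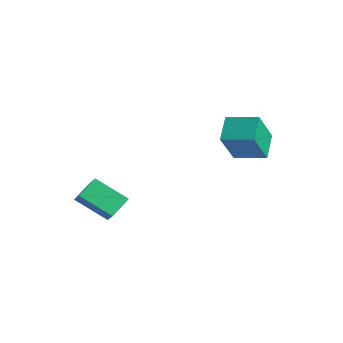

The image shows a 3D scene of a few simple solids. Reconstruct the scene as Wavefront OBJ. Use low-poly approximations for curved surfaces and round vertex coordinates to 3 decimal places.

v -3.67 -4.506 -2.407
v -2.964 -4.76 -1.746
v -3.875 -3.405 -1.765
v -3.169 -3.66 -1.104
v -2.331 -3.62 -3.496
v -1.625 -3.875 -2.835
v -2.536 -2.52 -2.854
v -1.83 -2.774 -2.193
v 2.002 0.192 1.049
v 2.365 -0.948 2.727
v 1.269 1.147 1.857
v 1.632 0.008 3.534
v 3.328 0.992 1.306
v 3.691 -0.147 2.983
v 2.595 1.948 2.113
v 2.958 0.808 3.791
f 2 4 1
f 5 2 1
f 1 4 3
f 3 5 1
f 2 8 4
f 6 2 5
f 6 8 2
f 4 8 3
f 7 5 3
f 3 8 7
f 7 6 5
f 8 6 7
f 10 12 9
f 13 10 9
f 9 12 11
f 11 13 9
f 10 16 12
f 14 10 13
f 14 16 10
f 12 16 11
f 15 13 11
f 11 16 15
f 15 14 13
f 16 14 15

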